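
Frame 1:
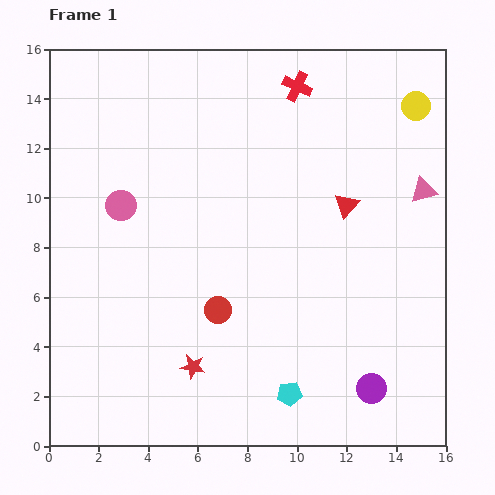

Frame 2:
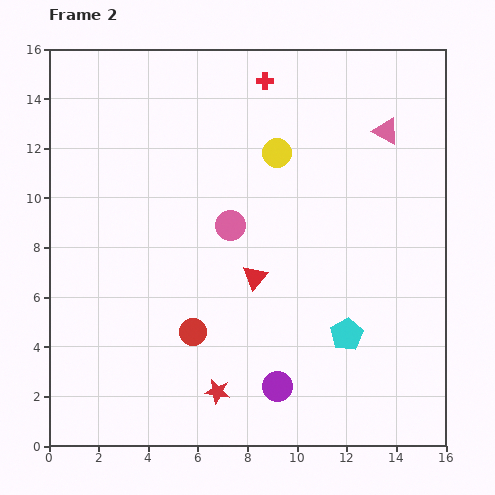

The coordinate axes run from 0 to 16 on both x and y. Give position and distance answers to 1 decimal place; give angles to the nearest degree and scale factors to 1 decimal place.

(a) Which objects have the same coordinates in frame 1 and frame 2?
none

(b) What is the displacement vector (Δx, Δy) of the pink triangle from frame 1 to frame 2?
(-1.5, 2.4)

The pink triangle was at (15.1, 10.3) in frame 1 and (13.6, 12.7) in frame 2.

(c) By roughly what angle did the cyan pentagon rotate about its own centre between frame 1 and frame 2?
25° counter-clockwise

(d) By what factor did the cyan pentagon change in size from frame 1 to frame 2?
1.3×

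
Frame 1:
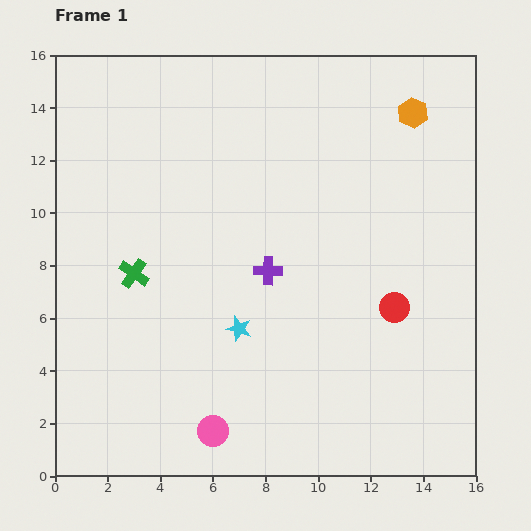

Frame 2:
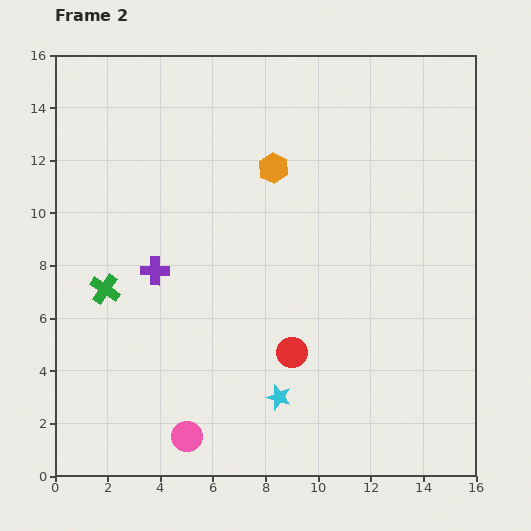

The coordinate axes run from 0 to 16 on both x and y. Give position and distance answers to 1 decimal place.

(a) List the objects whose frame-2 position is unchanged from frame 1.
none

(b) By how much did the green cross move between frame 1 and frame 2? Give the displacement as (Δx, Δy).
(-1.1, -0.6)

The green cross was at (3.0, 7.7) in frame 1 and (1.9, 7.1) in frame 2.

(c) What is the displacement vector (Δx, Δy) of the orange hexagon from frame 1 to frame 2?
(-5.3, -2.1)

The orange hexagon was at (13.6, 13.8) in frame 1 and (8.3, 11.7) in frame 2.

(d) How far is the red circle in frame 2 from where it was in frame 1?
4.3

The red circle moved from (12.9, 6.4) to (9.0, 4.7), a distance of √(3.9² + 1.7²) ≈ 4.3.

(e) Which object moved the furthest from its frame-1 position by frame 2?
the orange hexagon

(moved 5.7; next 4.3)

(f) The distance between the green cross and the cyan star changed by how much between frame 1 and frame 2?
+3.3

Distance in frame 1: 4.5. Distance in frame 2: 7.8.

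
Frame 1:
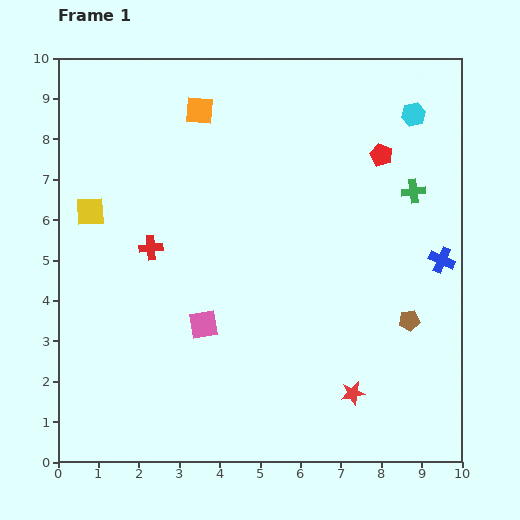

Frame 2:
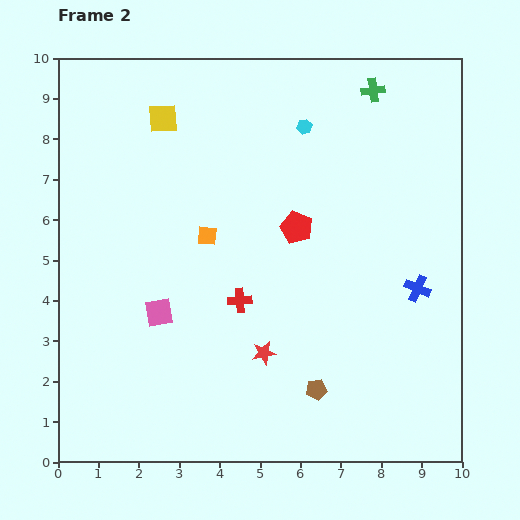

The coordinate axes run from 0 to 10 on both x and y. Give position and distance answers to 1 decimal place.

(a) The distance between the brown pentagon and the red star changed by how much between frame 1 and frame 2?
-0.7

Distance in frame 1: 2.3. Distance in frame 2: 1.6.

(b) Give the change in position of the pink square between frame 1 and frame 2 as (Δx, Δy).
(-1.1, 0.3)

The pink square was at (3.6, 3.4) in frame 1 and (2.5, 3.7) in frame 2.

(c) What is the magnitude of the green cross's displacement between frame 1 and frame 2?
2.7

The green cross moved from (8.8, 6.7) to (7.8, 9.2), a distance of √(1.0² + 2.5²) ≈ 2.7.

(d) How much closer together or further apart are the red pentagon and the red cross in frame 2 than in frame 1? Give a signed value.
-3.8

Distance in frame 1: 6.1. Distance in frame 2: 2.3.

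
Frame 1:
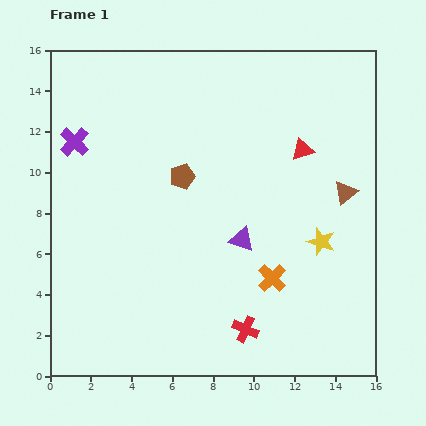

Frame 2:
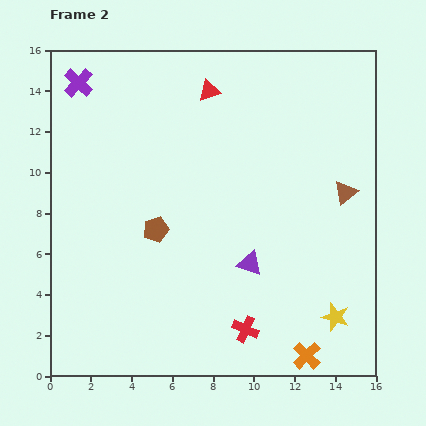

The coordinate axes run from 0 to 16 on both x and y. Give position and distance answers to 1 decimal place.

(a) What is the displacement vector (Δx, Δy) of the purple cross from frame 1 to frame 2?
(0.2, 2.9)

The purple cross was at (1.2, 11.5) in frame 1 and (1.4, 14.4) in frame 2.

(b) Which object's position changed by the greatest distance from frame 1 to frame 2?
the red triangle

(moved 5.4; next 4.2)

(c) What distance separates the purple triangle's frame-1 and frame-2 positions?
1.3

The purple triangle moved from (9.4, 6.7) to (9.8, 5.5), a distance of √(0.4² + 1.2²) ≈ 1.3.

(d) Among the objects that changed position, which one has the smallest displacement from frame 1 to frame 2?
the purple triangle

(moved 1.3)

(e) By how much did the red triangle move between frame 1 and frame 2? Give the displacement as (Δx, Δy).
(-4.6, 2.9)

The red triangle was at (12.4, 11.1) in frame 1 and (7.8, 14.0) in frame 2.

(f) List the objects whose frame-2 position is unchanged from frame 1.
the red cross, the brown triangle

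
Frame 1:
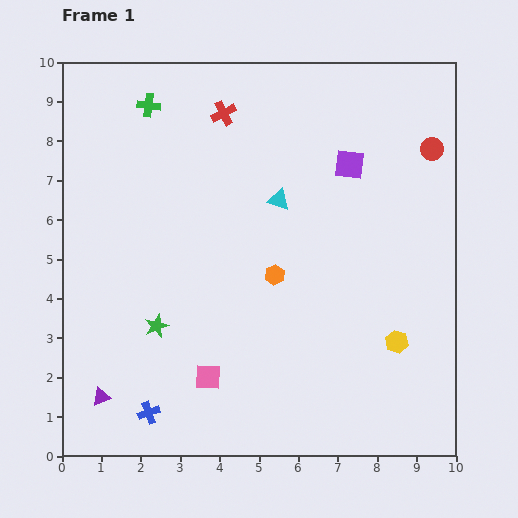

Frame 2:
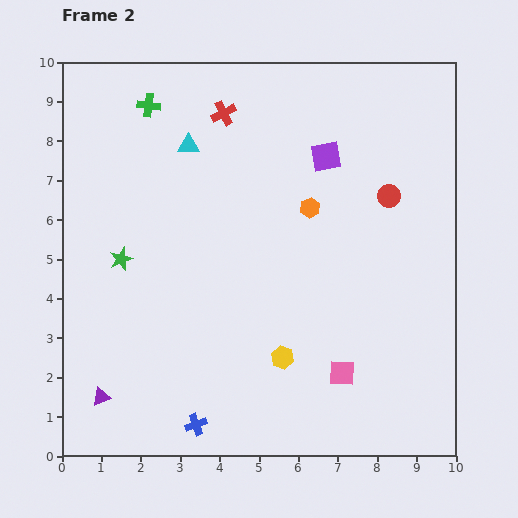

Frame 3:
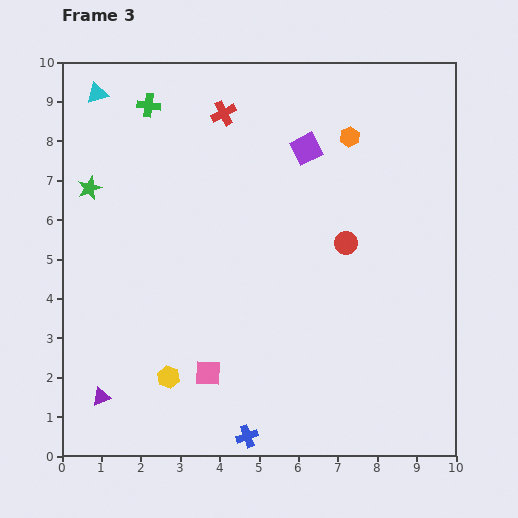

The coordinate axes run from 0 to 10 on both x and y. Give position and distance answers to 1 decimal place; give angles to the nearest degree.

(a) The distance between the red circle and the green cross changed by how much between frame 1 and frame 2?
-0.8

Distance in frame 1: 7.3. Distance in frame 2: 6.5.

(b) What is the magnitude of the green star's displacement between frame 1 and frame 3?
3.9

The green star moved from (2.4, 3.3) to (0.7, 6.8), a distance of √(1.7² + 3.5²) ≈ 3.9.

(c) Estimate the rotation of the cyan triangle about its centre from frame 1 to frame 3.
36° counter-clockwise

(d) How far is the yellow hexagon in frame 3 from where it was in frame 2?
2.9

The yellow hexagon moved from (5.6, 2.5) to (2.7, 2.0), a distance of √(2.9² + 0.5²) ≈ 2.9.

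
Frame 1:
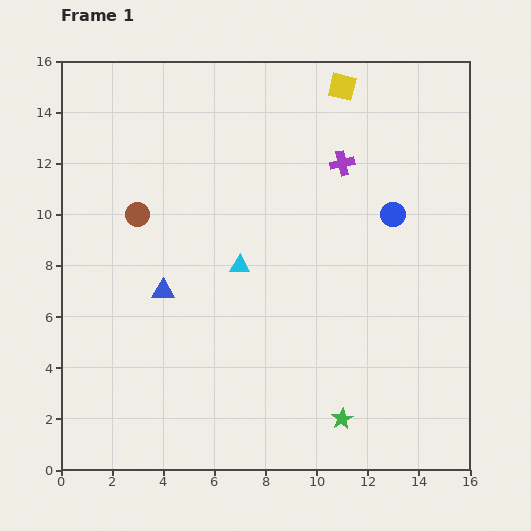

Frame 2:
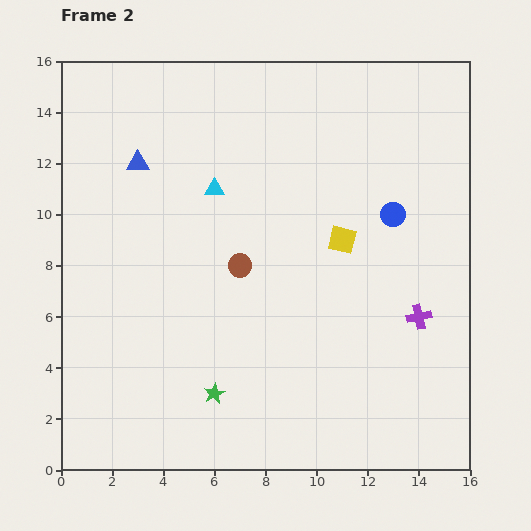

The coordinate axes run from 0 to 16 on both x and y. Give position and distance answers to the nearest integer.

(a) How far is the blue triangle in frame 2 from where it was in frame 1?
5

The blue triangle moved from (4, 7) to (3, 12), a distance of √(1² + 5²) ≈ 5.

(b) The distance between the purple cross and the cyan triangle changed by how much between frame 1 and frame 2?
+3

Distance in frame 1: 6. Distance in frame 2: 9.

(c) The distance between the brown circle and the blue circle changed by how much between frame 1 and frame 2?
-4

Distance in frame 1: 10. Distance in frame 2: 6.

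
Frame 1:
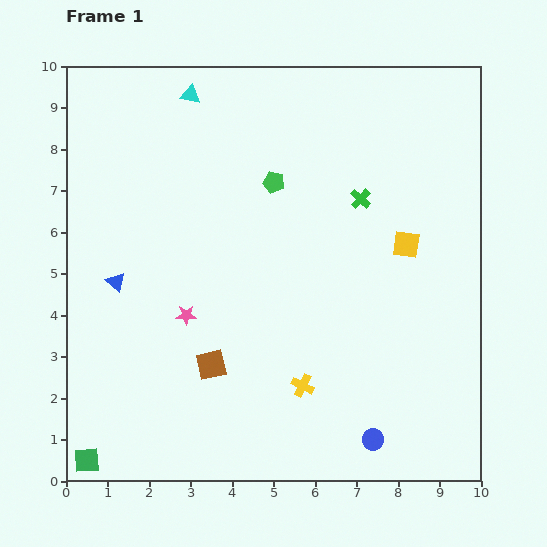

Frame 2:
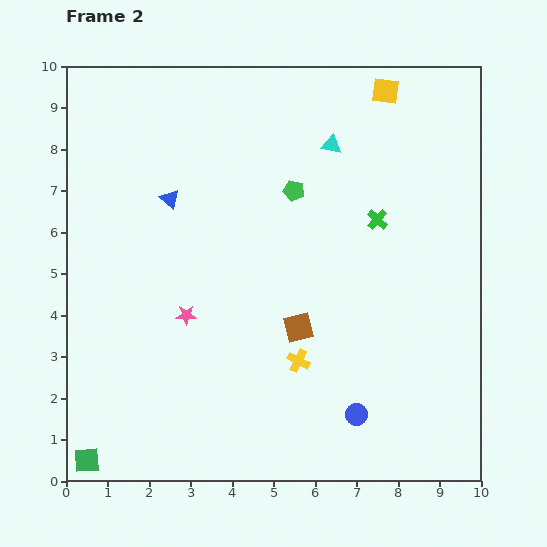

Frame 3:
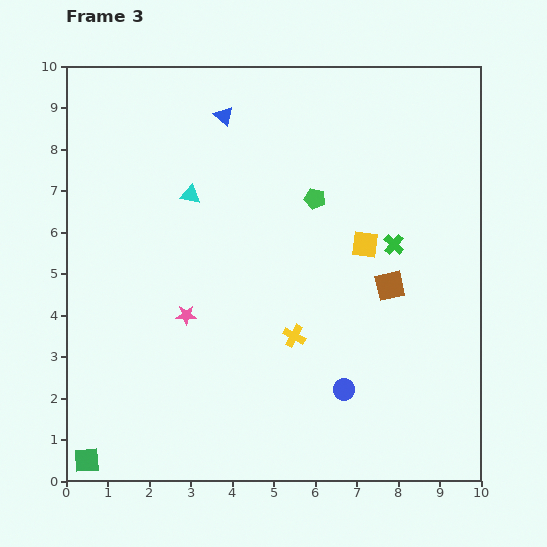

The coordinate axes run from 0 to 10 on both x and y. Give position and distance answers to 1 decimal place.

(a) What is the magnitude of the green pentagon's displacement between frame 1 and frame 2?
0.5

The green pentagon moved from (5.0, 7.2) to (5.5, 7.0), a distance of √(0.5² + 0.2²) ≈ 0.5.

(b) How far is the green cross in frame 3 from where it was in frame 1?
1.4

The green cross moved from (7.1, 6.8) to (7.9, 5.7), a distance of √(0.8² + 1.1²) ≈ 1.4.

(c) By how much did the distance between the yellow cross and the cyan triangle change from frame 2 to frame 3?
-1.1

Distance in frame 2: 5.3. Distance in frame 3: 4.2.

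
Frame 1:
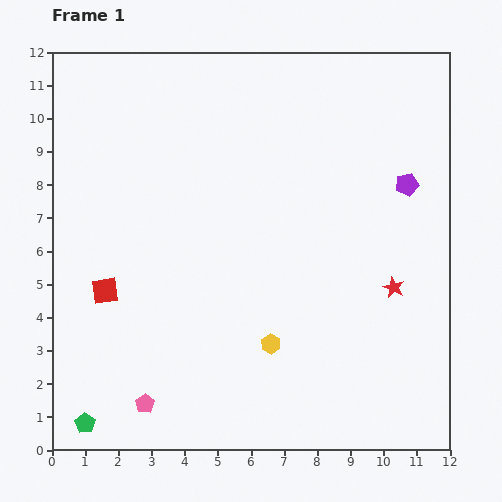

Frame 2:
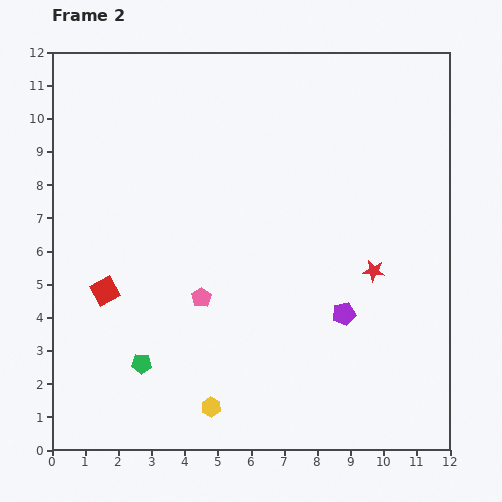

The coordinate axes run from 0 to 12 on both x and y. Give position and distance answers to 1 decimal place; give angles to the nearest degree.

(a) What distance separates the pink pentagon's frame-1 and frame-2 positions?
3.6

The pink pentagon moved from (2.8, 1.4) to (4.5, 4.6), a distance of √(1.7² + 3.2²) ≈ 3.6.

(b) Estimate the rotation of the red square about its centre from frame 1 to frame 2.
19° counter-clockwise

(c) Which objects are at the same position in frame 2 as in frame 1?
the red square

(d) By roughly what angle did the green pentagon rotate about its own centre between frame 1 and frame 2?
31° counter-clockwise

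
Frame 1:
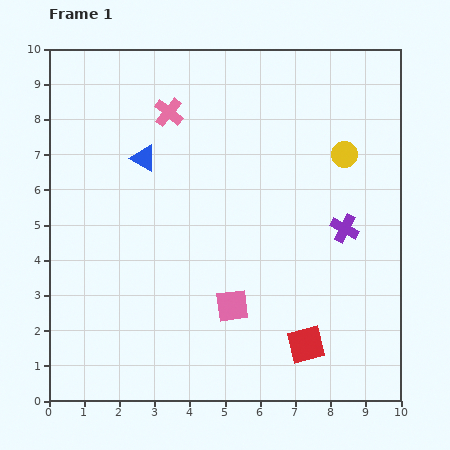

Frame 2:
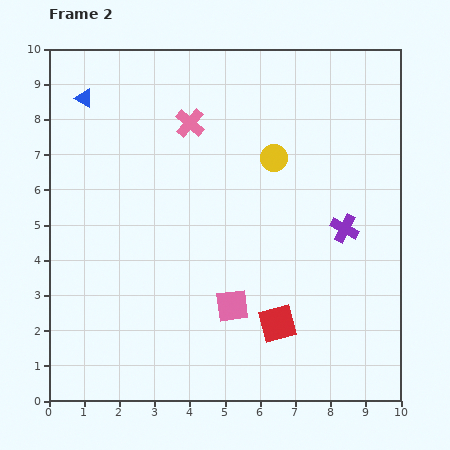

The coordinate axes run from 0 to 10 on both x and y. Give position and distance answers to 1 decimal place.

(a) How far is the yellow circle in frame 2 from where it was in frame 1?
2.0

The yellow circle moved from (8.4, 7.0) to (6.4, 6.9), a distance of √(2.0² + 0.1²) ≈ 2.0.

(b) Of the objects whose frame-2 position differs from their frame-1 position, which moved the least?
the pink cross

(moved 0.7)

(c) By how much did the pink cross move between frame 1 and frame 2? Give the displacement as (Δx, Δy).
(0.6, -0.3)

The pink cross was at (3.4, 8.2) in frame 1 and (4.0, 7.9) in frame 2.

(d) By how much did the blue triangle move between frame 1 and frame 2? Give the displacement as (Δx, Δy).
(-1.7, 1.7)

The blue triangle was at (2.7, 6.9) in frame 1 and (1.0, 8.6) in frame 2.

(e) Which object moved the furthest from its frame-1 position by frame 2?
the blue triangle

(moved 2.4; next 2.0)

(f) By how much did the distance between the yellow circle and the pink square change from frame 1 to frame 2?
-1.0

Distance in frame 1: 5.4. Distance in frame 2: 4.4.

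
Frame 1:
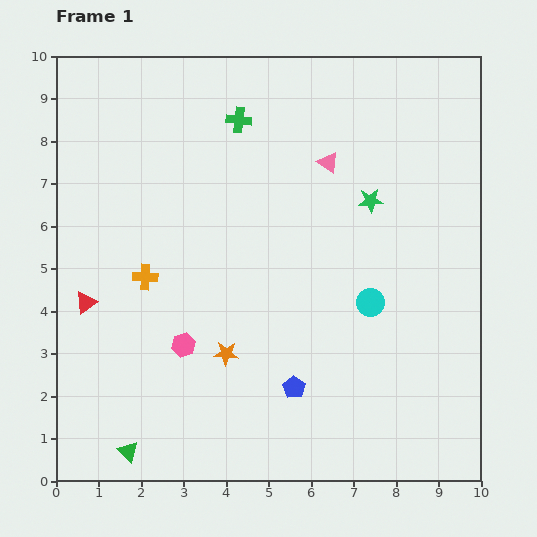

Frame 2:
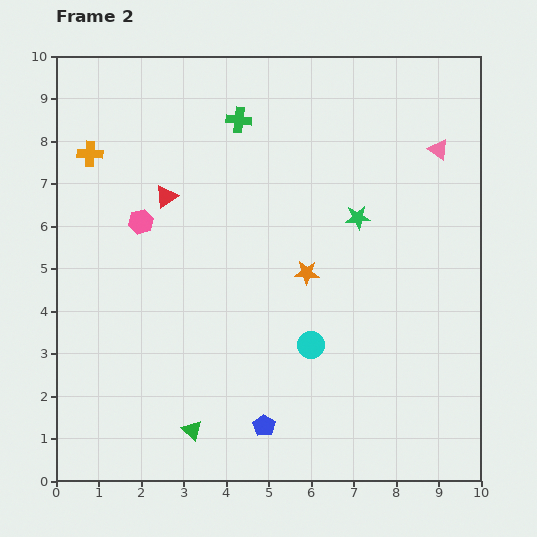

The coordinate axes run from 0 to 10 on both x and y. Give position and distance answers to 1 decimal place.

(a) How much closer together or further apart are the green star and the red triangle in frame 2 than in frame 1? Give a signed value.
-2.6

Distance in frame 1: 7.1. Distance in frame 2: 4.5.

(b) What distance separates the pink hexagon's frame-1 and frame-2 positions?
3.1

The pink hexagon moved from (3.0, 3.2) to (2.0, 6.1), a distance of √(1.0² + 2.9²) ≈ 3.1.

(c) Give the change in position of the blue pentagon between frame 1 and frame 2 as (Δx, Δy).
(-0.7, -0.9)

The blue pentagon was at (5.6, 2.2) in frame 1 and (4.9, 1.3) in frame 2.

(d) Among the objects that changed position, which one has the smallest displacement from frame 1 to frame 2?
the green star

(moved 0.5)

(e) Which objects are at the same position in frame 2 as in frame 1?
the green cross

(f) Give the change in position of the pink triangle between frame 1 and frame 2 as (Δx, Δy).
(2.6, 0.3)

The pink triangle was at (6.4, 7.5) in frame 1 and (9.0, 7.8) in frame 2.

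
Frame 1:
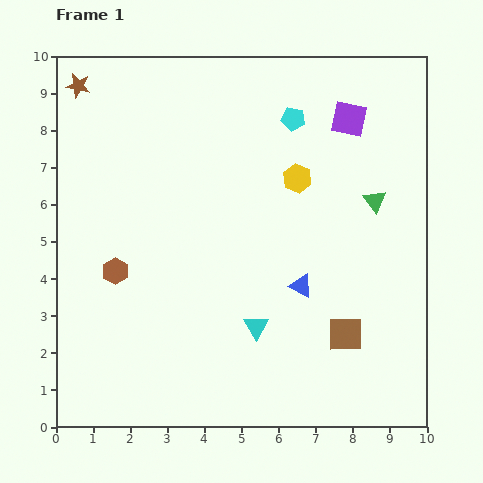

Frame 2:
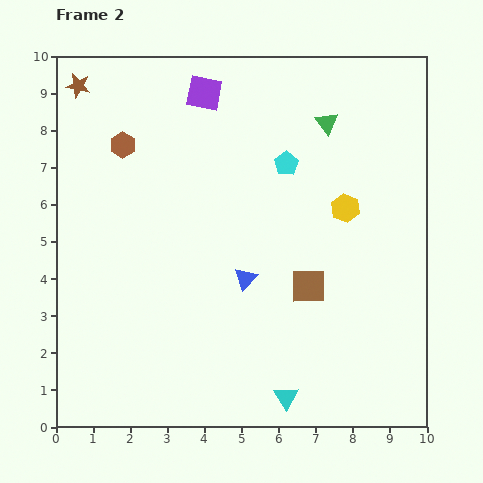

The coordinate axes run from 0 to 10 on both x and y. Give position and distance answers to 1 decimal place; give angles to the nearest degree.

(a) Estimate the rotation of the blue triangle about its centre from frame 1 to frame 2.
46° clockwise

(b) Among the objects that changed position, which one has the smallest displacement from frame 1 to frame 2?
the cyan pentagon

(moved 1.2)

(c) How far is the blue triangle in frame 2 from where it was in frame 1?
1.5

The blue triangle moved from (6.6, 3.8) to (5.1, 4.0), a distance of √(1.5² + 0.2²) ≈ 1.5.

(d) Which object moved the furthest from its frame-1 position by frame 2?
the purple square

(moved 4.0; next 3.4)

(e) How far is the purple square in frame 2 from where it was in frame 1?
4.0

The purple square moved from (7.9, 8.3) to (4.0, 9.0), a distance of √(3.9² + 0.7²) ≈ 4.0.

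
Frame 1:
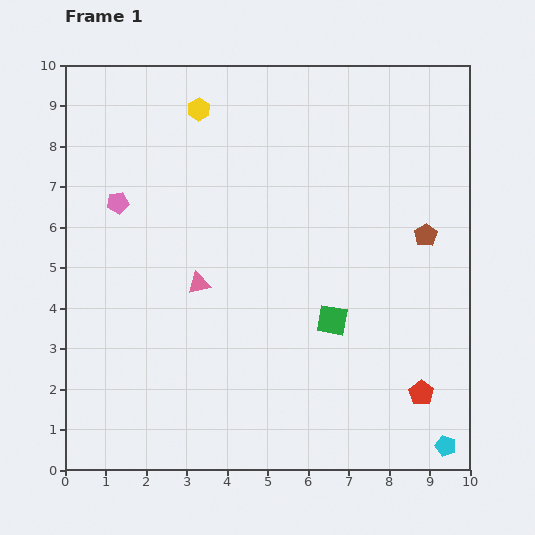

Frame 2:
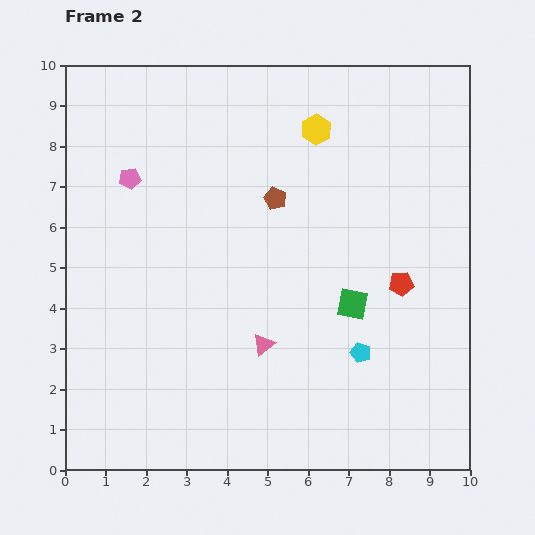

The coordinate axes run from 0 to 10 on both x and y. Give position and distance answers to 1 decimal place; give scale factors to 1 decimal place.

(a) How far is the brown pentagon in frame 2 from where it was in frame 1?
3.8

The brown pentagon moved from (8.9, 5.8) to (5.2, 6.7), a distance of √(3.7² + 0.9²) ≈ 3.8.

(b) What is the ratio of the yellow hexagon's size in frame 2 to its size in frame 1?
1.3×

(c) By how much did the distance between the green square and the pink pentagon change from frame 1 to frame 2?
+0.3

Distance in frame 1: 6.0. Distance in frame 2: 6.3.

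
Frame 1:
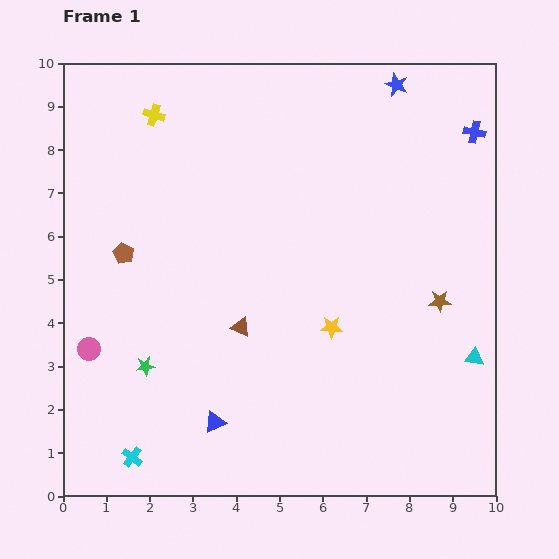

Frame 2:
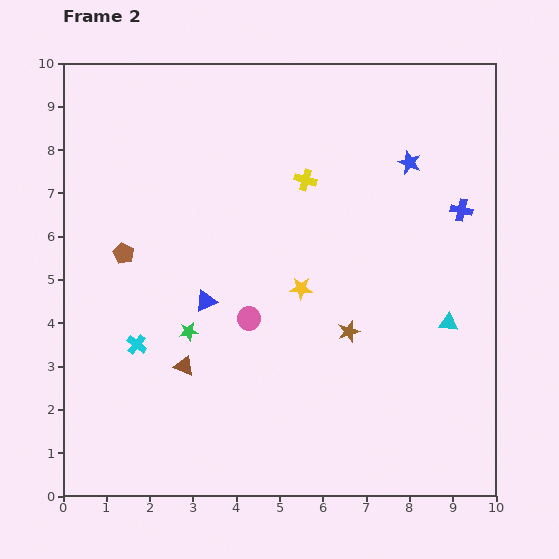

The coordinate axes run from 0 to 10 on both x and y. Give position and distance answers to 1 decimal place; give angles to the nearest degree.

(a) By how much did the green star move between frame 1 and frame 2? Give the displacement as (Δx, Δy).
(1.0, 0.8)

The green star was at (1.9, 3.0) in frame 1 and (2.9, 3.8) in frame 2.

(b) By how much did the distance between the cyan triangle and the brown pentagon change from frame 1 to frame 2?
-0.7

Distance in frame 1: 8.4. Distance in frame 2: 7.7.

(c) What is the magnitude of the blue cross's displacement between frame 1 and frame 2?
1.8

The blue cross moved from (9.5, 8.4) to (9.2, 6.6), a distance of √(0.3² + 1.8²) ≈ 1.8.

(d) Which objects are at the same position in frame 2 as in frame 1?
the brown pentagon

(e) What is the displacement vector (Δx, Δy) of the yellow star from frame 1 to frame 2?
(-0.7, 0.9)

The yellow star was at (6.2, 3.9) in frame 1 and (5.5, 4.8) in frame 2.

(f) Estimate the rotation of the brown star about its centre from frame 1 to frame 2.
18° counter-clockwise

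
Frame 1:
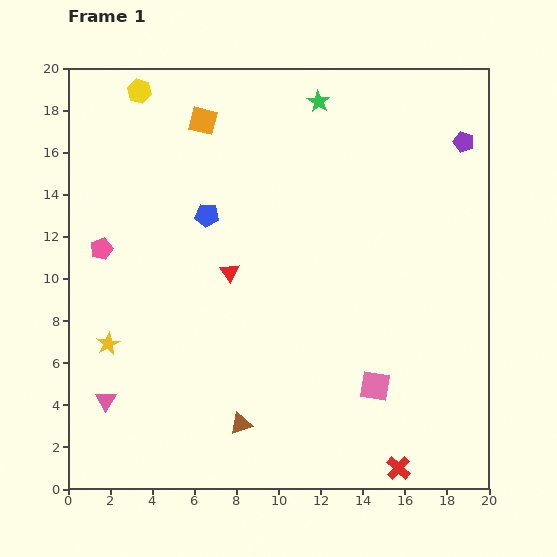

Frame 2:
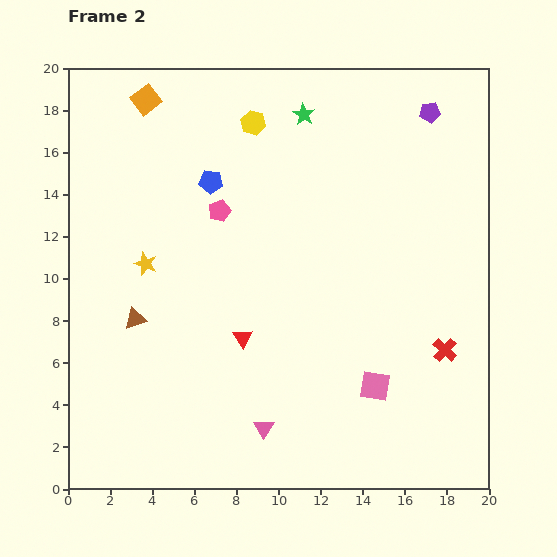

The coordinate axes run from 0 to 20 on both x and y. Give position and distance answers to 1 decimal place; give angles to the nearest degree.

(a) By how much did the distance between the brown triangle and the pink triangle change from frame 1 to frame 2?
+1.5

Distance in frame 1: 6.5. Distance in frame 2: 8.0.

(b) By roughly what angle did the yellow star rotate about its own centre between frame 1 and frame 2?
24° counter-clockwise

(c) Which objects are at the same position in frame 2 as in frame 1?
the pink square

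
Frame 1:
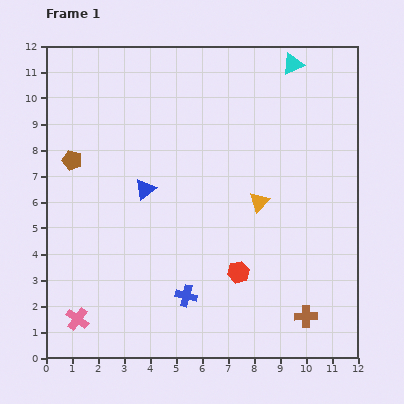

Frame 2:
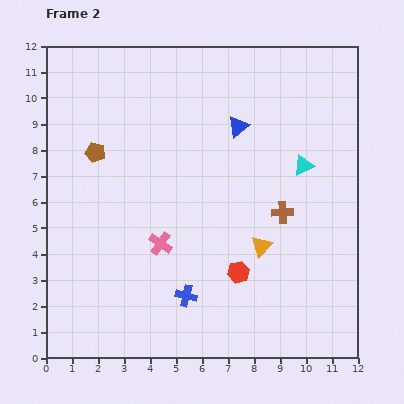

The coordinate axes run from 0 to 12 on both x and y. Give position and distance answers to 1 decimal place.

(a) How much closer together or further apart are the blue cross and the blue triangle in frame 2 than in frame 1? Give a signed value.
+2.4

Distance in frame 1: 4.4. Distance in frame 2: 6.8.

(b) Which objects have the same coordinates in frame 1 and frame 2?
the blue cross, the red hexagon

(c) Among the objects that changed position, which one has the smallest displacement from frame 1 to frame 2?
the brown pentagon

(moved 0.9)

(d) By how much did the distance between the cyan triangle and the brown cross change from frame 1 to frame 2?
-7.7

Distance in frame 1: 9.7. Distance in frame 2: 2.0.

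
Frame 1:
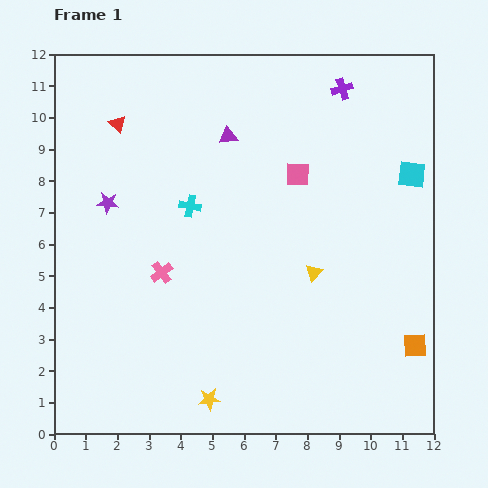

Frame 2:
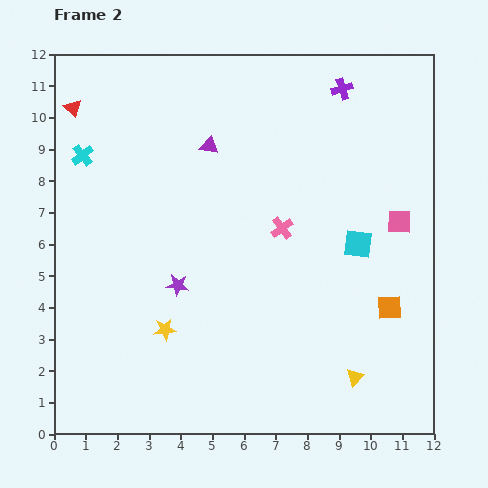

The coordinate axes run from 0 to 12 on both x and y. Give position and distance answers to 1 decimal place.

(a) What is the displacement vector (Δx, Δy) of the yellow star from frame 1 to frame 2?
(-1.4, 2.2)

The yellow star was at (4.9, 1.1) in frame 1 and (3.5, 3.3) in frame 2.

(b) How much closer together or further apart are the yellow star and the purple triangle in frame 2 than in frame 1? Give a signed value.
-2.3

Distance in frame 1: 8.3. Distance in frame 2: 6.0.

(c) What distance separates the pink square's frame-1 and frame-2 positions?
3.5

The pink square moved from (7.7, 8.2) to (10.9, 6.7), a distance of √(3.2² + 1.5²) ≈ 3.5.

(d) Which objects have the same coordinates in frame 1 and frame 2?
the purple cross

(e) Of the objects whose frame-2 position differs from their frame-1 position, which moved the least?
the purple triangle

(moved 0.7)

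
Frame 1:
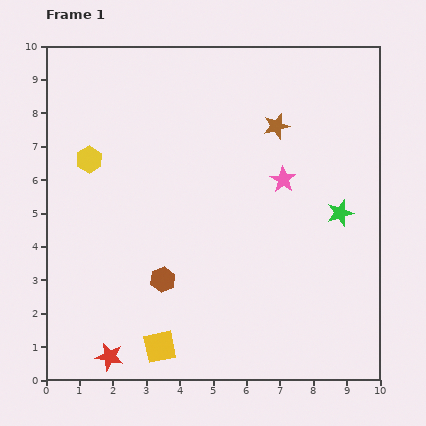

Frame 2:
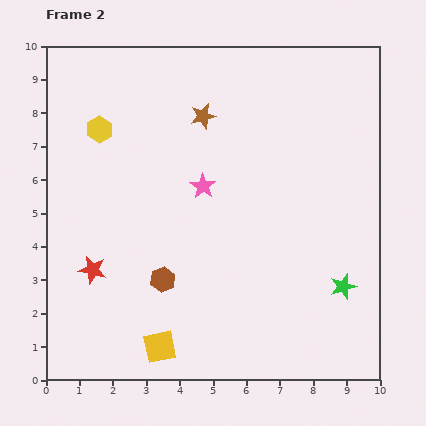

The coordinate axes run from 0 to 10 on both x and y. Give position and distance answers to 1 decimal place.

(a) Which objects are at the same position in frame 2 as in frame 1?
the brown hexagon, the yellow square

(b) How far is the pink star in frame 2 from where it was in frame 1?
2.4

The pink star moved from (7.1, 6.0) to (4.7, 5.8), a distance of √(2.4² + 0.2²) ≈ 2.4.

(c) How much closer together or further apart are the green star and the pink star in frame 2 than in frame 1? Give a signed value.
+3.2

Distance in frame 1: 2.0. Distance in frame 2: 5.2.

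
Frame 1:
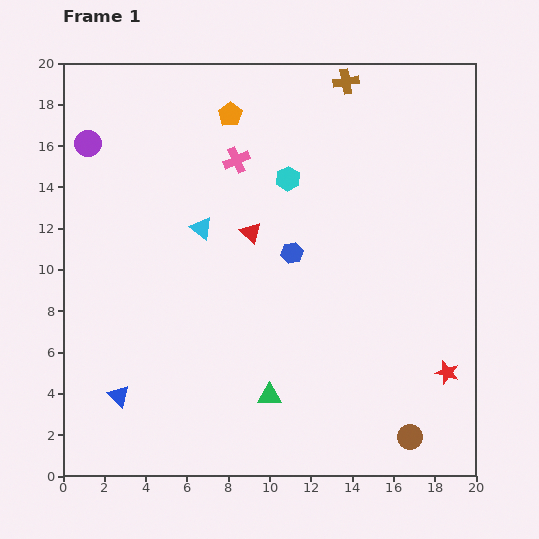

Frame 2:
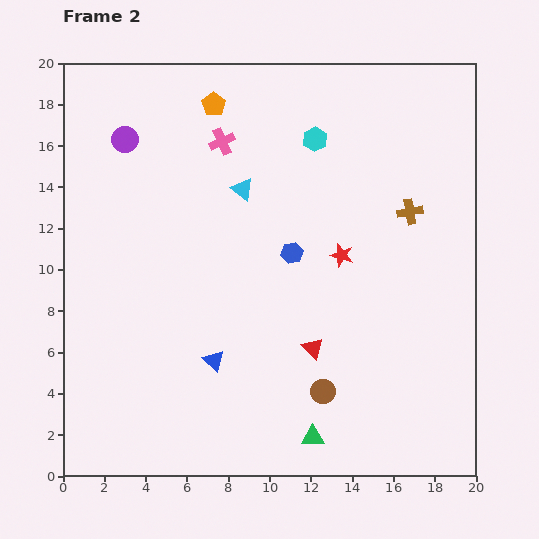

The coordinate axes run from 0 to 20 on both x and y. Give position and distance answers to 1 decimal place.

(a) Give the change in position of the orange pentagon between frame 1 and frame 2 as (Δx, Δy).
(-0.8, 0.5)

The orange pentagon was at (8.1, 17.5) in frame 1 and (7.3, 18.0) in frame 2.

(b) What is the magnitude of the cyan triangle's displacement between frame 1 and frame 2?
2.8

The cyan triangle moved from (6.7, 12.0) to (8.7, 13.9), a distance of √(2.0² + 1.9²) ≈ 2.8.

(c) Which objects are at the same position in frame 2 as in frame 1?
the blue hexagon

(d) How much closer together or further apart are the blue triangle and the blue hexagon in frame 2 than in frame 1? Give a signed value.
-4.5

Distance in frame 1: 10.9. Distance in frame 2: 6.4.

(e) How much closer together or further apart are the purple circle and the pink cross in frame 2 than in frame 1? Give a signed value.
-2.5

Distance in frame 1: 7.2. Distance in frame 2: 4.7.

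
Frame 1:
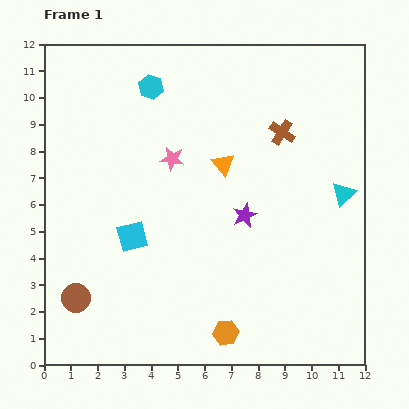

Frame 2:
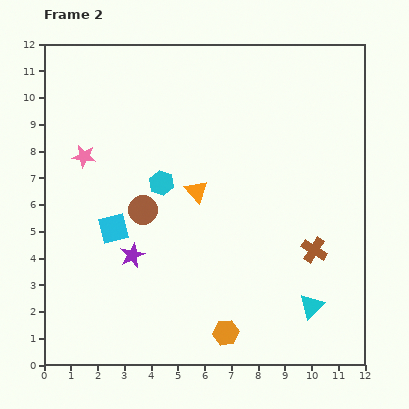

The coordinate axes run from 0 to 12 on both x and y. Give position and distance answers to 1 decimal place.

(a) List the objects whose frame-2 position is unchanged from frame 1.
the orange hexagon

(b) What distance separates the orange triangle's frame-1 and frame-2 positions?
1.4

The orange triangle moved from (6.7, 7.5) to (5.7, 6.5), a distance of √(1.0² + 1.0²) ≈ 1.4.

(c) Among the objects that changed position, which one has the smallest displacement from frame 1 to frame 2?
the cyan square

(moved 0.8)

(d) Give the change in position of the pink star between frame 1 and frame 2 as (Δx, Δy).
(-3.3, 0.1)

The pink star was at (4.8, 7.7) in frame 1 and (1.5, 7.8) in frame 2.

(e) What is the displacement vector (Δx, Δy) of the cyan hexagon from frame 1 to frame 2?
(0.4, -3.6)

The cyan hexagon was at (4.0, 10.4) in frame 1 and (4.4, 6.8) in frame 2.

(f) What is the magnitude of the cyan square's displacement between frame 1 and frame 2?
0.8

The cyan square moved from (3.3, 4.8) to (2.6, 5.1), a distance of √(0.7² + 0.3²) ≈ 0.8.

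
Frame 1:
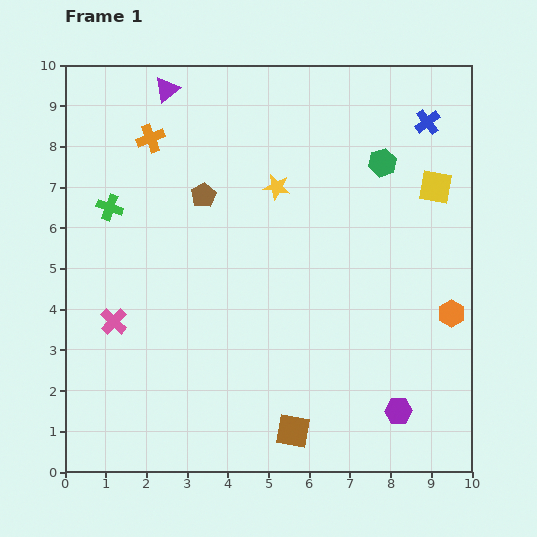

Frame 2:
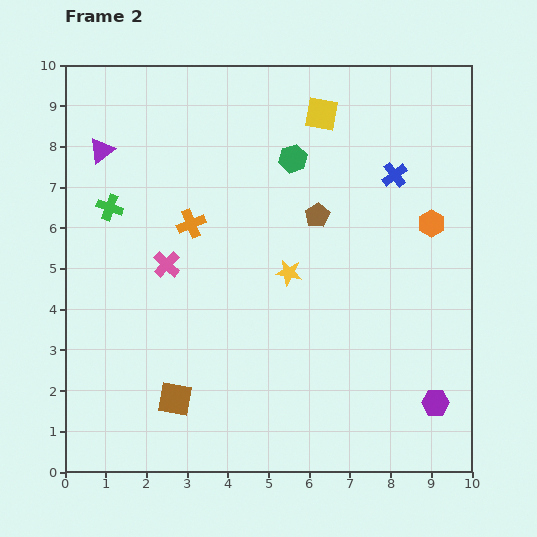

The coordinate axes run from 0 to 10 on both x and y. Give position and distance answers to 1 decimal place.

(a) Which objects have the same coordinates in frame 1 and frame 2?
the green cross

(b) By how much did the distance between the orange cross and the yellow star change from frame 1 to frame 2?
-0.6

Distance in frame 1: 3.3. Distance in frame 2: 2.7.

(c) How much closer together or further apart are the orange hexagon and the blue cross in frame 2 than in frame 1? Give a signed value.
-3.2

Distance in frame 1: 4.7. Distance in frame 2: 1.5.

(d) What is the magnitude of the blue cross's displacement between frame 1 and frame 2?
1.5

The blue cross moved from (8.9, 8.6) to (8.1, 7.3), a distance of √(0.8² + 1.3²) ≈ 1.5.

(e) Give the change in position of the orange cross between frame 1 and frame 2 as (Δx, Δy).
(1.0, -2.1)

The orange cross was at (2.1, 8.2) in frame 1 and (3.1, 6.1) in frame 2.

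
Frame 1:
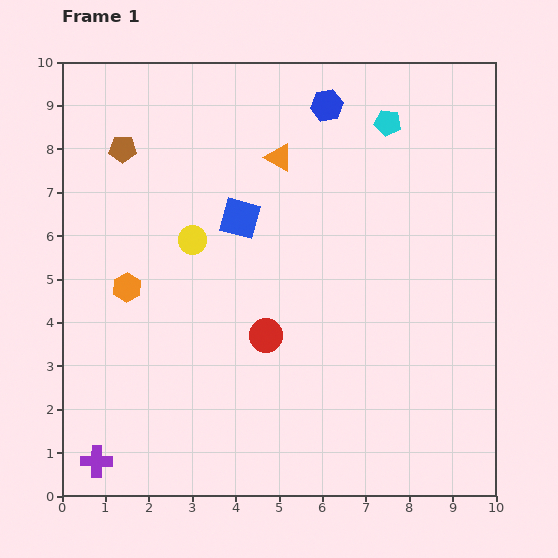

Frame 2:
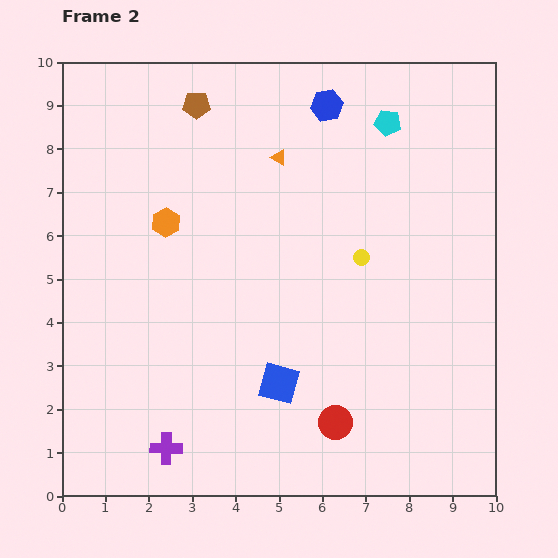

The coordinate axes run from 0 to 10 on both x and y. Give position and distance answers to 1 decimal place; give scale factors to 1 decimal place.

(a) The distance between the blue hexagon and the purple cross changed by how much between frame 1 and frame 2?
-1.1

Distance in frame 1: 9.8. Distance in frame 2: 8.7.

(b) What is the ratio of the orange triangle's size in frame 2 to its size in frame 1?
0.6×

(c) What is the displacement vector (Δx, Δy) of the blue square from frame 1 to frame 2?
(0.9, -3.8)

The blue square was at (4.1, 6.4) in frame 1 and (5.0, 2.6) in frame 2.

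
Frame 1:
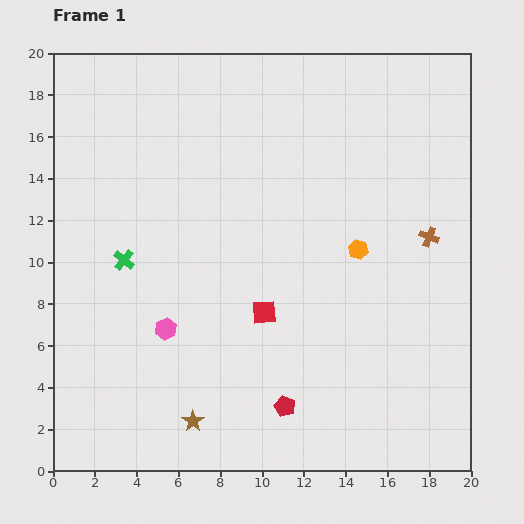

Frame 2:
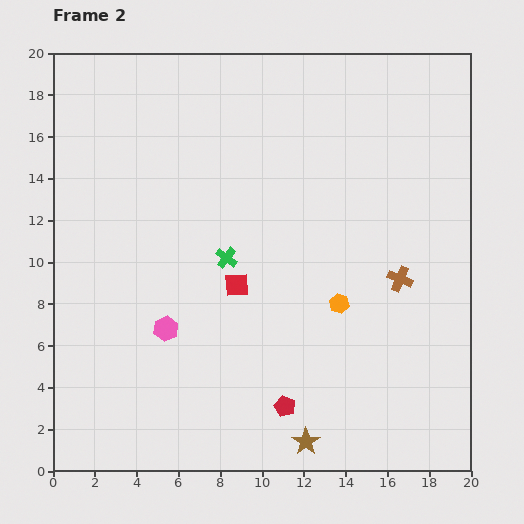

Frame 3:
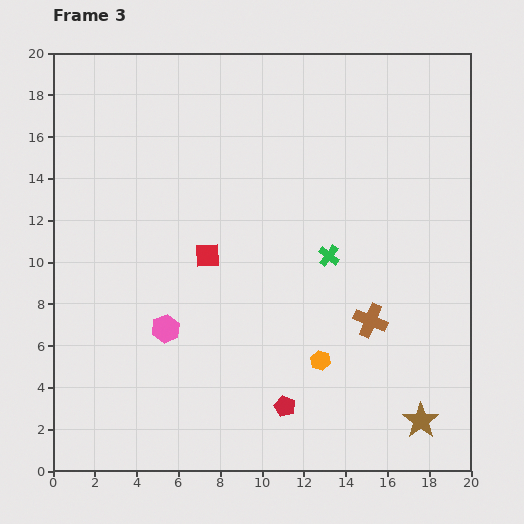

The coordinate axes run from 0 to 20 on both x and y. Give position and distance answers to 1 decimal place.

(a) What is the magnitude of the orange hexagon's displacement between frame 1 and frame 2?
2.8

The orange hexagon moved from (14.6, 10.6) to (13.7, 8.0), a distance of √(0.9² + 2.6²) ≈ 2.8.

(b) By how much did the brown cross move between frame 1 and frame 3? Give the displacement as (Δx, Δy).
(-2.8, -4.0)

The brown cross was at (18.0, 11.2) in frame 1 and (15.2, 7.2) in frame 3.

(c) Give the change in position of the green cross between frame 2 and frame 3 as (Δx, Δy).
(4.9, 0.1)

The green cross was at (8.3, 10.2) in frame 2 and (13.2, 10.3) in frame 3.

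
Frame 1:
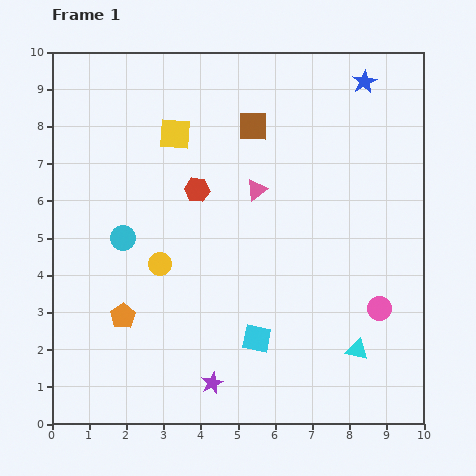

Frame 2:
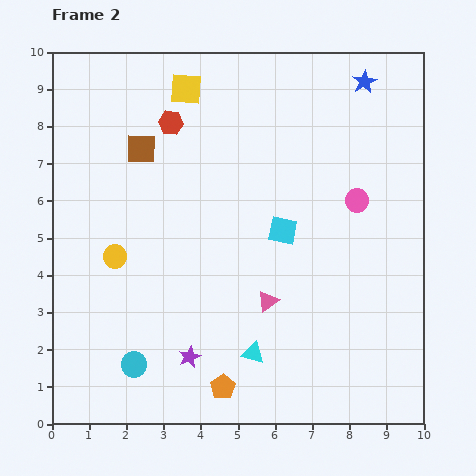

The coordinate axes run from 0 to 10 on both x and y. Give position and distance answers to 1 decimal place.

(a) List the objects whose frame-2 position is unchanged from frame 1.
the blue star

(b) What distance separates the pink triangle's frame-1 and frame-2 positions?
3.0

The pink triangle moved from (5.5, 6.3) to (5.8, 3.3), a distance of √(0.3² + 3.0²) ≈ 3.0.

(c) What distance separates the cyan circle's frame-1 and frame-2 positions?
3.4

The cyan circle moved from (1.9, 5.0) to (2.2, 1.6), a distance of √(0.3² + 3.4²) ≈ 3.4.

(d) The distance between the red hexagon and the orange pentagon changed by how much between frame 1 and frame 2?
+3.3

Distance in frame 1: 3.9. Distance in frame 2: 7.2.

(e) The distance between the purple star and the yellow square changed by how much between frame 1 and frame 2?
+0.4

Distance in frame 1: 6.8. Distance in frame 2: 7.2.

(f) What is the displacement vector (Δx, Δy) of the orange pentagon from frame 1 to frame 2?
(2.7, -1.9)

The orange pentagon was at (1.9, 2.9) in frame 1 and (4.6, 1.0) in frame 2.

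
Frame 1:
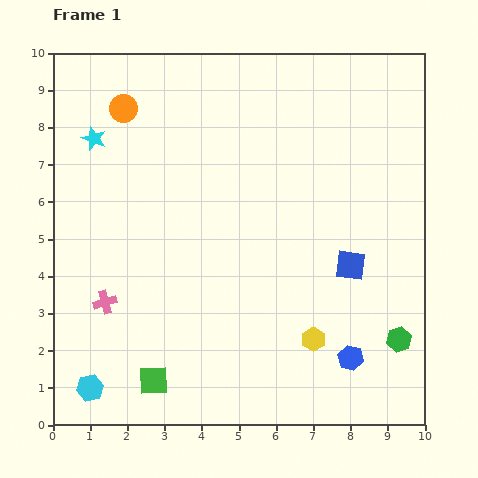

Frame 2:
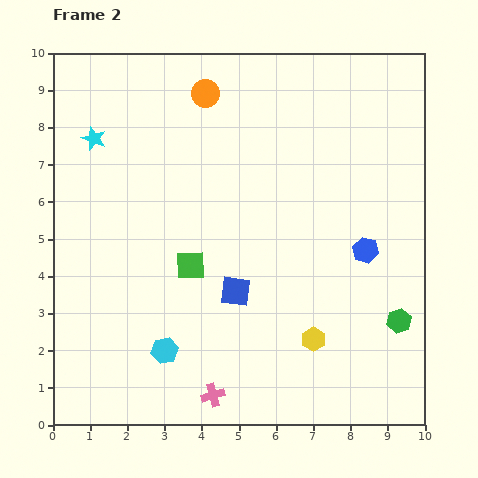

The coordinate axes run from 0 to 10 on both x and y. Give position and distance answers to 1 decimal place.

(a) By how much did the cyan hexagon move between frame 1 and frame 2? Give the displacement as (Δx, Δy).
(2.0, 1.0)

The cyan hexagon was at (1.0, 1.0) in frame 1 and (3.0, 2.0) in frame 2.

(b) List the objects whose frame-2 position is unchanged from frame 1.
the yellow hexagon, the cyan star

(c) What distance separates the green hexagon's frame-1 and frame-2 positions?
0.5

The green hexagon moved from (9.3, 2.3) to (9.3, 2.8), a distance of √(0.0² + 0.5²) ≈ 0.5.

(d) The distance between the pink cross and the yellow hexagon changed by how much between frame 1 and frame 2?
-2.6

Distance in frame 1: 5.7. Distance in frame 2: 3.1.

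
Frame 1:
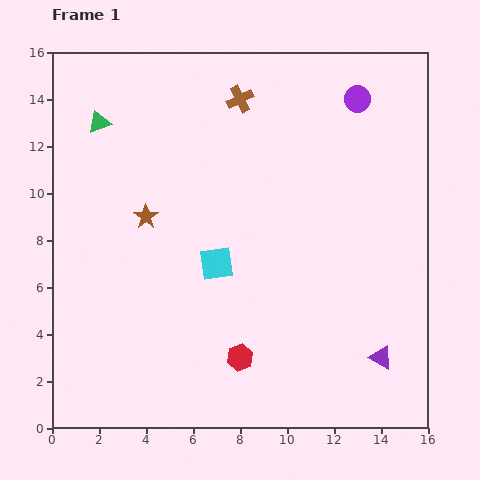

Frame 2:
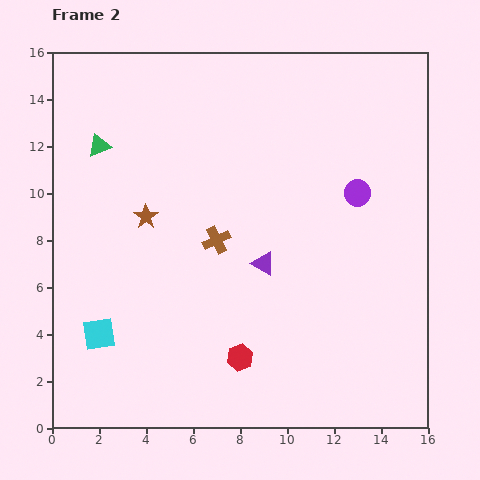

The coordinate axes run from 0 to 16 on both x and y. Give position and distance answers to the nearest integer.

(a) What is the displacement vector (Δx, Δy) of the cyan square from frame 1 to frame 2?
(-5, -3)

The cyan square was at (7, 7) in frame 1 and (2, 4) in frame 2.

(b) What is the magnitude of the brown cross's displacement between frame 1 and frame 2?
6

The brown cross moved from (8, 14) to (7, 8), a distance of √(1² + 6²) ≈ 6.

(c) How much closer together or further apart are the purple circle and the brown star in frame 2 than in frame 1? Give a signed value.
-1

Distance in frame 1: 10. Distance in frame 2: 9.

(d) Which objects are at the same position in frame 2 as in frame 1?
the red hexagon, the brown star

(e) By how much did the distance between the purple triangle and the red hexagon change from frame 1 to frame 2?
-2

Distance in frame 1: 6. Distance in frame 2: 4.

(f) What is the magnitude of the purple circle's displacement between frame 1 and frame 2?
4

The purple circle moved from (13, 14) to (13, 10), a distance of √(0² + 4²) ≈ 4.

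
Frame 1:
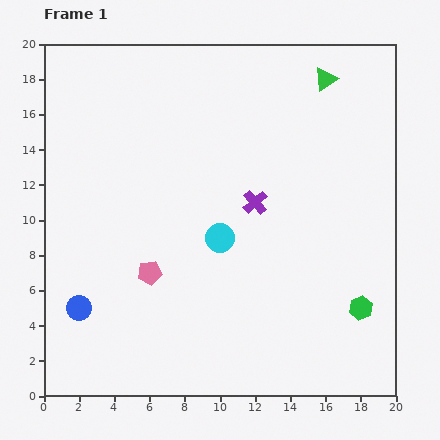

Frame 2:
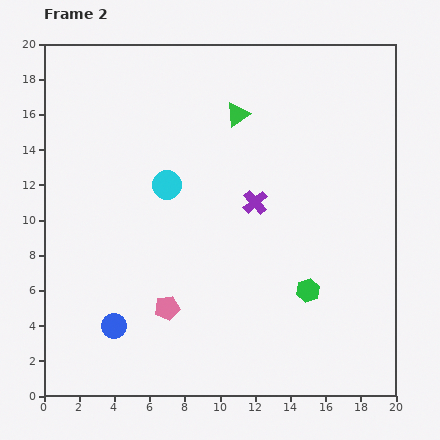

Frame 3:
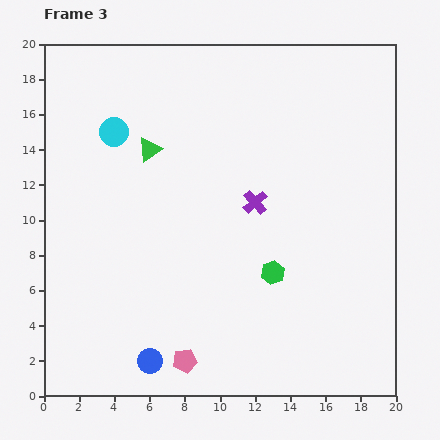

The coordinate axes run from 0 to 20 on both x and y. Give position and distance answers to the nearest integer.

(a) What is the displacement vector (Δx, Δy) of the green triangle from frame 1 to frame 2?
(-5, -2)

The green triangle was at (16, 18) in frame 1 and (11, 16) in frame 2.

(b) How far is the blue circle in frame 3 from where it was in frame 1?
5

The blue circle moved from (2, 5) to (6, 2), a distance of √(4² + 3²) ≈ 5.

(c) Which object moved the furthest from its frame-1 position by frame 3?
the green triangle

(moved 11; next 8)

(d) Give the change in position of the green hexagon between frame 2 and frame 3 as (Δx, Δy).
(-2, 1)

The green hexagon was at (15, 6) in frame 2 and (13, 7) in frame 3.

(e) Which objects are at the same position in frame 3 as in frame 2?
the purple cross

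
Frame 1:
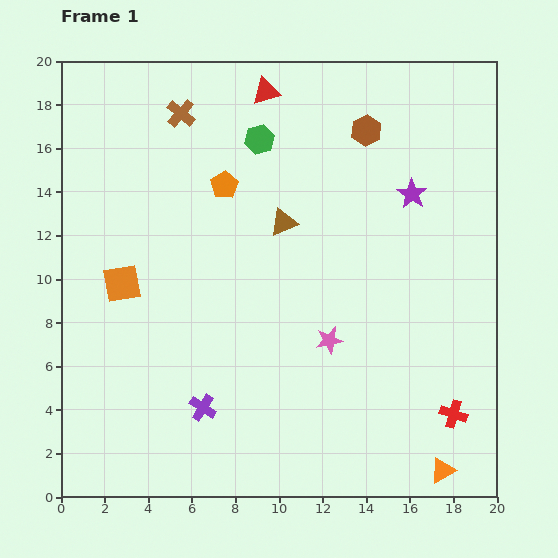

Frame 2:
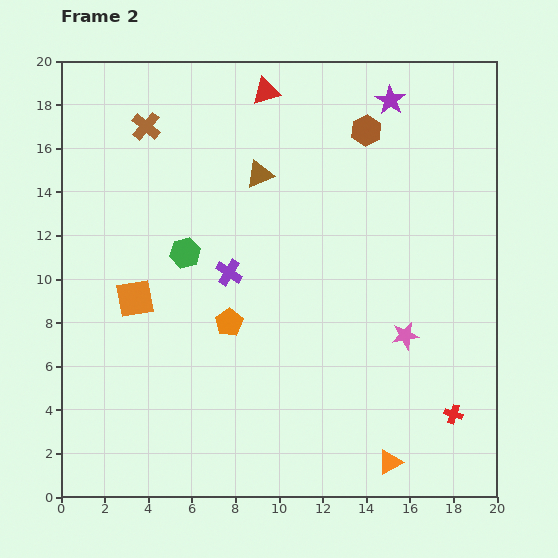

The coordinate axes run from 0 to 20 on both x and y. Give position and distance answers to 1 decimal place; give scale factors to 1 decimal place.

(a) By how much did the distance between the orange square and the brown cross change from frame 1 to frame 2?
-0.4

Distance in frame 1: 8.3. Distance in frame 2: 7.9.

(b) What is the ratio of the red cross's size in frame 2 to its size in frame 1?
0.7×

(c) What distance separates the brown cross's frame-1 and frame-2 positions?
1.7

The brown cross moved from (5.5, 17.6) to (3.9, 17.0), a distance of √(1.6² + 0.6²) ≈ 1.7.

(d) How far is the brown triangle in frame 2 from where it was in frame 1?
2.5

The brown triangle moved from (10.2, 12.6) to (9.1, 14.8), a distance of √(1.1² + 2.2²) ≈ 2.5.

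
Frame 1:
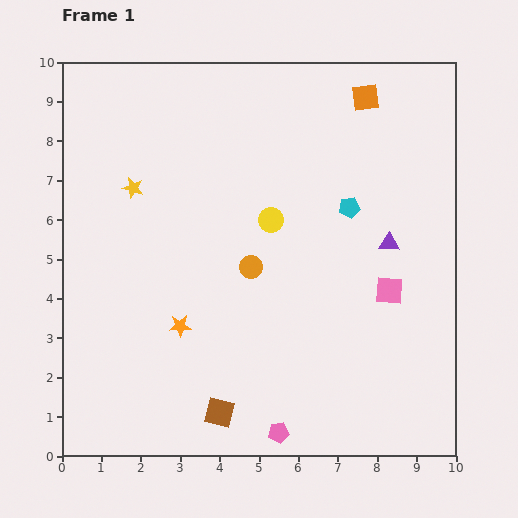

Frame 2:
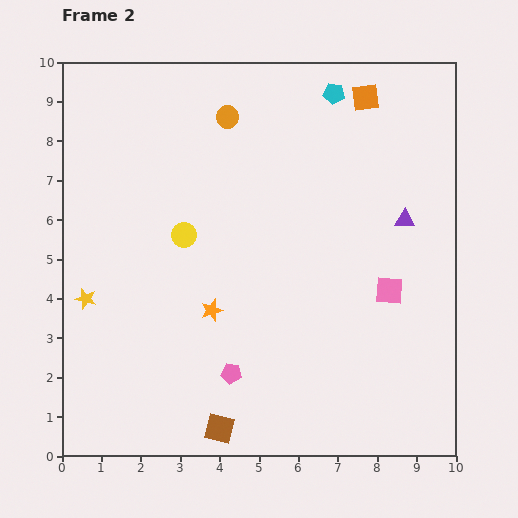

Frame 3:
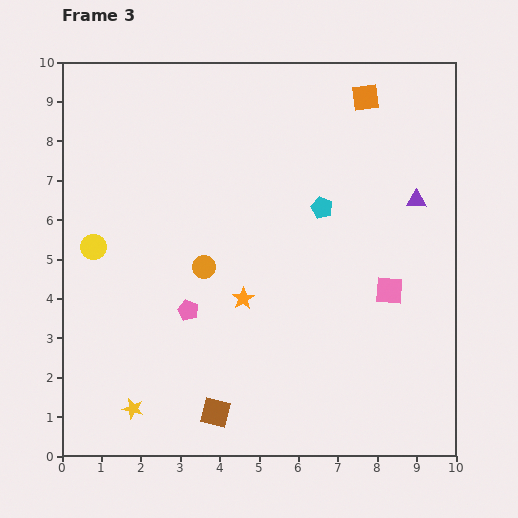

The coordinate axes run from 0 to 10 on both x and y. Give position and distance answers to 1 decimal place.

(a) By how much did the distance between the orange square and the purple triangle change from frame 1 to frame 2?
-0.4

Distance in frame 1: 3.7. Distance in frame 2: 3.3.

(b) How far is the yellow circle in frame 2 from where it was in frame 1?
2.2

The yellow circle moved from (5.3, 6.0) to (3.1, 5.6), a distance of √(2.2² + 0.4²) ≈ 2.2.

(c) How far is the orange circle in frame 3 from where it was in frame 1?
1.2

The orange circle moved from (4.8, 4.8) to (3.6, 4.8), a distance of √(1.2² + 0.0²) ≈ 1.2.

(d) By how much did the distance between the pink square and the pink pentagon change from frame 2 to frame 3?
+0.6

Distance in frame 2: 4.5. Distance in frame 3: 5.1.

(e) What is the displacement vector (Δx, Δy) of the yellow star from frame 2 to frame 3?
(1.2, -2.8)

The yellow star was at (0.6, 4.0) in frame 2 and (1.8, 1.2) in frame 3.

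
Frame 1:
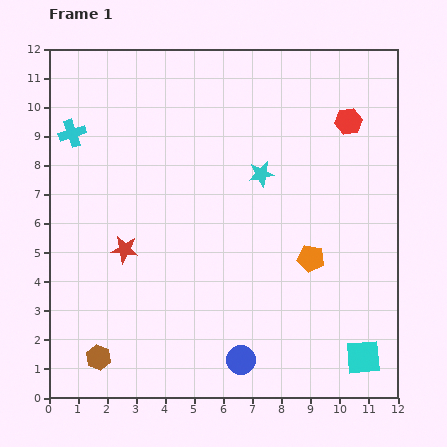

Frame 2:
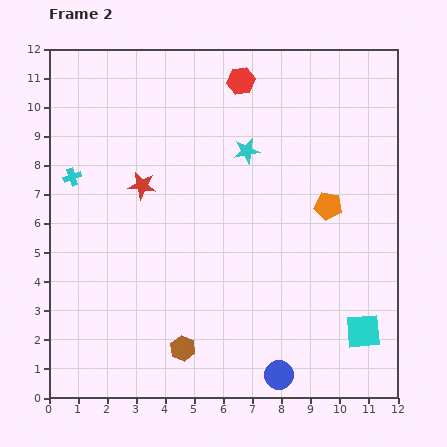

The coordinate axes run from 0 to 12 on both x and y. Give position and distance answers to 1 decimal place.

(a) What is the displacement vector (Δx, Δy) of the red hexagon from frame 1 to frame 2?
(-3.7, 1.4)

The red hexagon was at (10.3, 9.5) in frame 1 and (6.6, 10.9) in frame 2.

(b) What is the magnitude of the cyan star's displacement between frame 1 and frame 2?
0.9

The cyan star moved from (7.3, 7.7) to (6.8, 8.5), a distance of √(0.5² + 0.8²) ≈ 0.9.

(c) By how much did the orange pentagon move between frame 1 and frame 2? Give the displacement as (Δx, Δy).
(0.6, 1.8)

The orange pentagon was at (9.0, 4.8) in frame 1 and (9.6, 6.6) in frame 2.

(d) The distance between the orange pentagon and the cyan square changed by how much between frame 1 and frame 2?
+0.7

Distance in frame 1: 3.8. Distance in frame 2: 4.5.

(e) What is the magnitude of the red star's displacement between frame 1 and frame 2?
2.3

The red star moved from (2.6, 5.1) to (3.2, 7.3), a distance of √(0.6² + 2.2²) ≈ 2.3.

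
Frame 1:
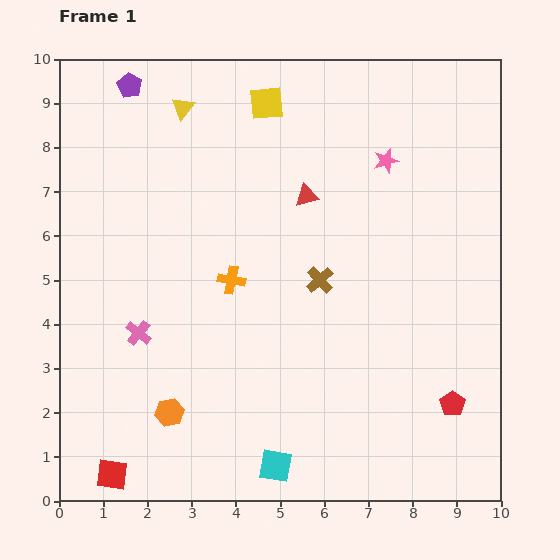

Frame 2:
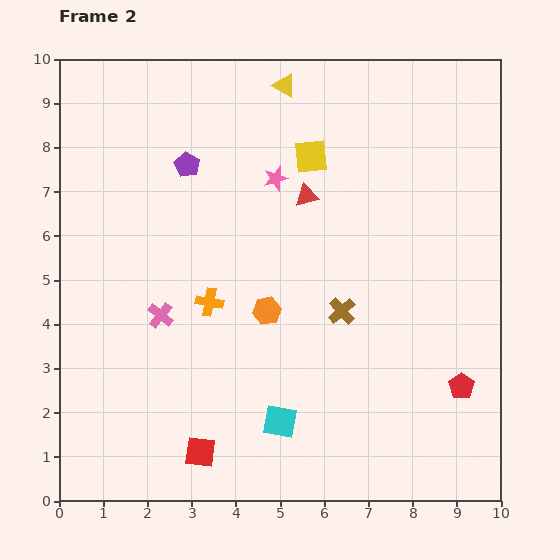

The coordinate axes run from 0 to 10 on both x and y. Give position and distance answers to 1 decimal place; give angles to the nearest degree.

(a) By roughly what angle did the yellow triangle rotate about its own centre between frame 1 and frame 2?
40° counter-clockwise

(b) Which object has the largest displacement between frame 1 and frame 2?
the orange hexagon

(moved 3.2; next 2.5)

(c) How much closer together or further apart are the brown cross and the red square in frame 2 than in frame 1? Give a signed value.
-1.9

Distance in frame 1: 6.4. Distance in frame 2: 4.5.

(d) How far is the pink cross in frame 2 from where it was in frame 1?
0.6

The pink cross moved from (1.8, 3.8) to (2.3, 4.2), a distance of √(0.5² + 0.4²) ≈ 0.6.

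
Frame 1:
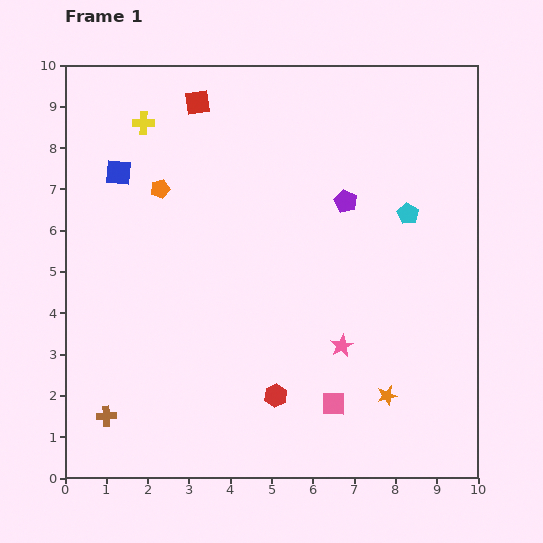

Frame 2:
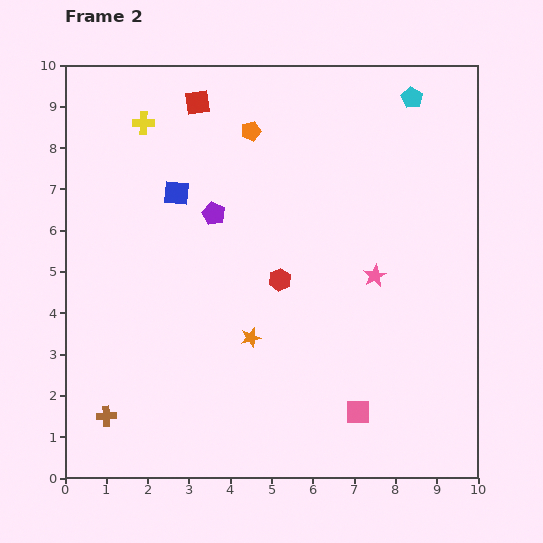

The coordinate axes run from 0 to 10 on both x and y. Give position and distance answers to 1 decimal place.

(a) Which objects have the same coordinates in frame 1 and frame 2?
the yellow cross, the red square, the brown cross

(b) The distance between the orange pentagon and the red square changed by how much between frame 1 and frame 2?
-0.8

Distance in frame 1: 2.3. Distance in frame 2: 1.5.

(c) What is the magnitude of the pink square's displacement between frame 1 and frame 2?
0.6

The pink square moved from (6.5, 1.8) to (7.1, 1.6), a distance of √(0.6² + 0.2²) ≈ 0.6.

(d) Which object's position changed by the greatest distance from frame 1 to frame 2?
the orange star

(moved 3.6; next 3.2)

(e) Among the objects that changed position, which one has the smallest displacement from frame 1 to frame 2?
the pink square

(moved 0.6)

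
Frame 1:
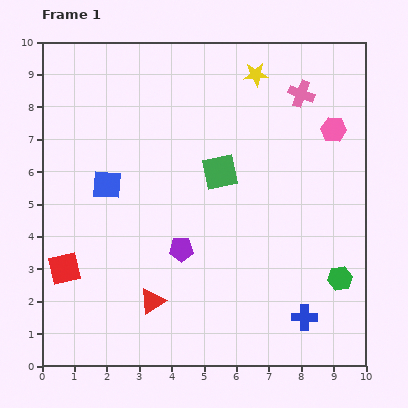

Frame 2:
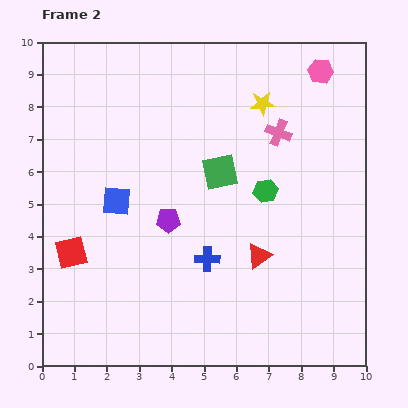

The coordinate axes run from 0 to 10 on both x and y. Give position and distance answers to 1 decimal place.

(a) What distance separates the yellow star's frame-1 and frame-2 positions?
0.9

The yellow star moved from (6.6, 9.0) to (6.8, 8.1), a distance of √(0.2² + 0.9²) ≈ 0.9.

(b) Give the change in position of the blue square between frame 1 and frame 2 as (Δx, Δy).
(0.3, -0.5)

The blue square was at (2.0, 5.6) in frame 1 and (2.3, 5.1) in frame 2.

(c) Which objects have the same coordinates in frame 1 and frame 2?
the green square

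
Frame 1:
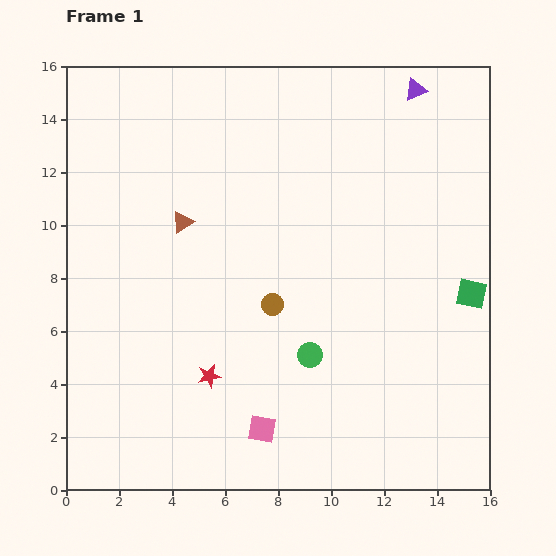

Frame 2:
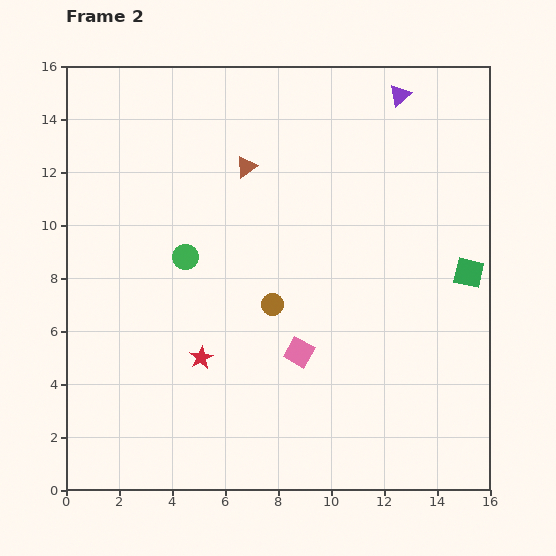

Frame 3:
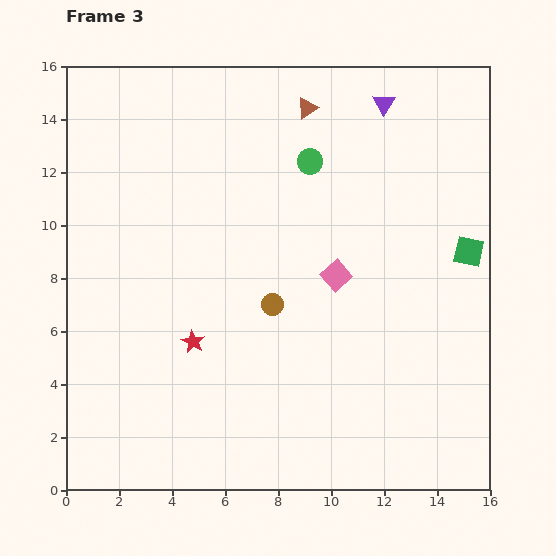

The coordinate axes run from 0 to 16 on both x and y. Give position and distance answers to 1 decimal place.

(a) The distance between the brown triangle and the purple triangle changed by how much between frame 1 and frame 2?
-3.7

Distance in frame 1: 10.1. Distance in frame 2: 6.4.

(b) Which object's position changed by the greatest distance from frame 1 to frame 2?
the green circle

(moved 6.0; next 3.2)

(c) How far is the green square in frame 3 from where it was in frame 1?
1.6

The green square moved from (15.3, 7.4) to (15.2, 9.0), a distance of √(0.1² + 1.6²) ≈ 1.6.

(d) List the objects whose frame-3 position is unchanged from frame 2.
the brown circle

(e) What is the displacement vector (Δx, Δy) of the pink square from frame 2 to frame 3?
(1.4, 2.9)

The pink square was at (8.8, 5.2) in frame 2 and (10.2, 8.1) in frame 3.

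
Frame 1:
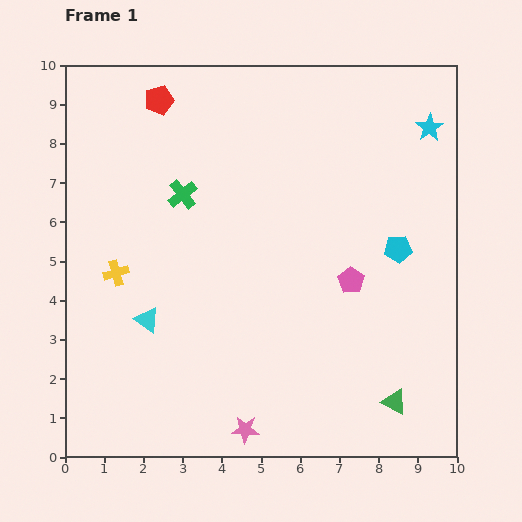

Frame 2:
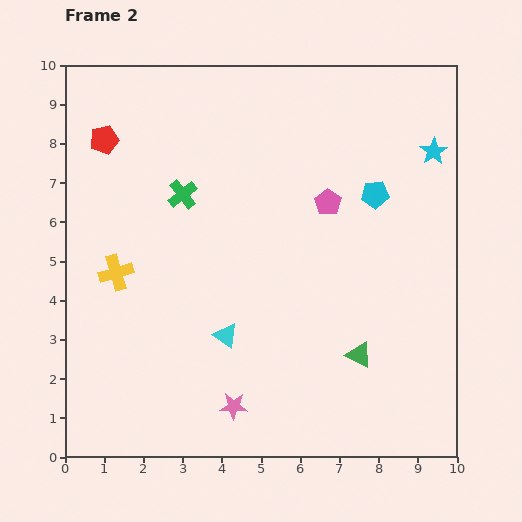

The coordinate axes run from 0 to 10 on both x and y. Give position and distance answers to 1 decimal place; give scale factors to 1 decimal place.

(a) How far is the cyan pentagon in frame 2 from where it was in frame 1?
1.5

The cyan pentagon moved from (8.5, 5.3) to (7.9, 6.7), a distance of √(0.6² + 1.4²) ≈ 1.5.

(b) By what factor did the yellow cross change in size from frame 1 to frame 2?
1.4×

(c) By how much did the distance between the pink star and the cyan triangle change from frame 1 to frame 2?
-2.0

Distance in frame 1: 3.8. Distance in frame 2: 1.8.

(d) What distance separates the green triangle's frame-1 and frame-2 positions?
1.5

The green triangle moved from (8.4, 1.4) to (7.5, 2.6), a distance of √(0.9² + 1.2²) ≈ 1.5.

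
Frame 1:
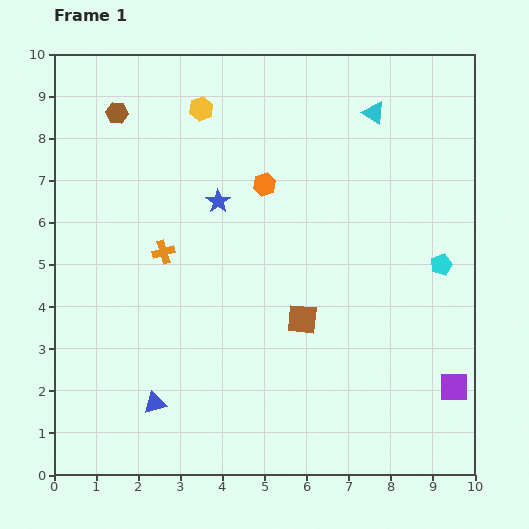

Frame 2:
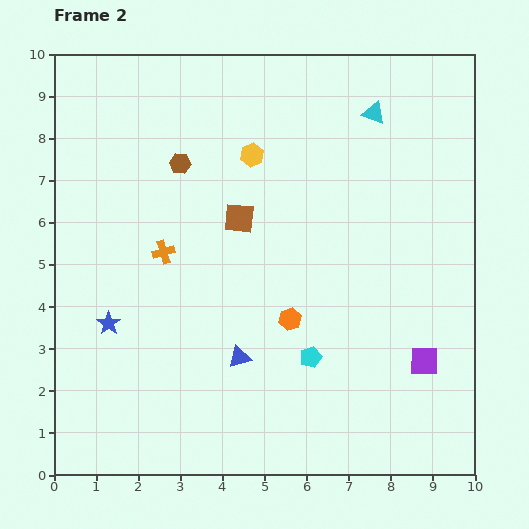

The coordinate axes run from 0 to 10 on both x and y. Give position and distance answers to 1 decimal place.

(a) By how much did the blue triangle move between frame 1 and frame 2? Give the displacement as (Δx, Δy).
(2.0, 1.1)

The blue triangle was at (2.4, 1.7) in frame 1 and (4.4, 2.8) in frame 2.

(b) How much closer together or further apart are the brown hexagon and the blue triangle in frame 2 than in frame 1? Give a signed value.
-2.2

Distance in frame 1: 7.0. Distance in frame 2: 4.8.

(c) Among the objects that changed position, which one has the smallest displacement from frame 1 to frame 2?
the purple square

(moved 0.9)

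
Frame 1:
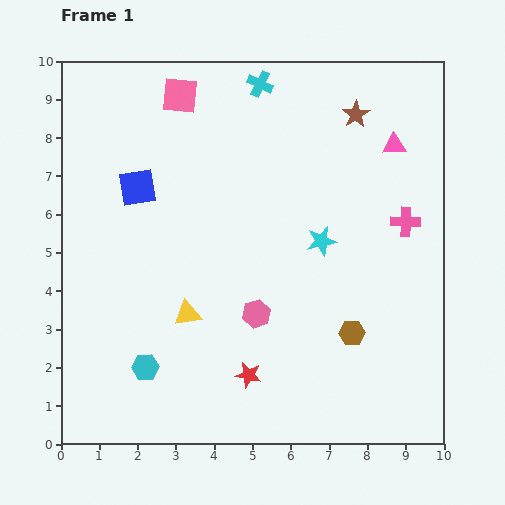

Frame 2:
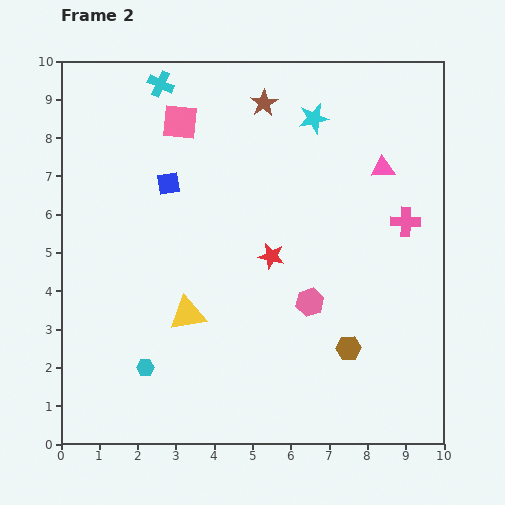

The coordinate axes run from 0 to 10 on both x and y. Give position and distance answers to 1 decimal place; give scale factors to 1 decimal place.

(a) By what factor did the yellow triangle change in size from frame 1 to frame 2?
1.3×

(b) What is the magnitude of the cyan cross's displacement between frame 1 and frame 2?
2.6

The cyan cross moved from (5.2, 9.4) to (2.6, 9.4), a distance of √(2.6² + 0.0²) ≈ 2.6.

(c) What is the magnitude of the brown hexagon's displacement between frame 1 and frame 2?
0.4

The brown hexagon moved from (7.6, 2.9) to (7.5, 2.5), a distance of √(0.1² + 0.4²) ≈ 0.4.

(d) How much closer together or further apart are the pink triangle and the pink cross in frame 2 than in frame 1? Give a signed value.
-0.5

Distance in frame 1: 2.0. Distance in frame 2: 1.5.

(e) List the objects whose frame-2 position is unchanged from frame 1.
the cyan hexagon, the yellow triangle, the pink cross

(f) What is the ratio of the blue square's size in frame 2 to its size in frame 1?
0.6×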